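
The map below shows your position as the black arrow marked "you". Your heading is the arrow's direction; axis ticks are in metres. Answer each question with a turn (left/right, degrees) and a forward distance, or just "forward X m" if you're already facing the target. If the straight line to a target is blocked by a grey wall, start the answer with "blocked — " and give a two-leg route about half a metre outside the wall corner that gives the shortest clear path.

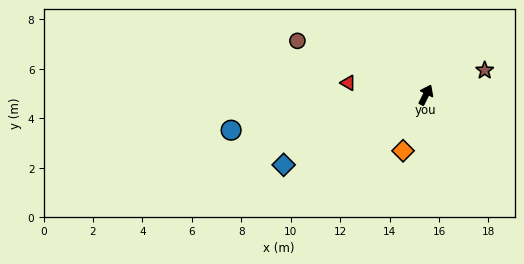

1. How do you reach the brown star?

turn right 41°, forward 2.6 m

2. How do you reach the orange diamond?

turn right 176°, forward 2.4 m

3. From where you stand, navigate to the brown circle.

turn left 94°, forward 5.6 m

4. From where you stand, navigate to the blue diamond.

turn left 143°, forward 6.4 m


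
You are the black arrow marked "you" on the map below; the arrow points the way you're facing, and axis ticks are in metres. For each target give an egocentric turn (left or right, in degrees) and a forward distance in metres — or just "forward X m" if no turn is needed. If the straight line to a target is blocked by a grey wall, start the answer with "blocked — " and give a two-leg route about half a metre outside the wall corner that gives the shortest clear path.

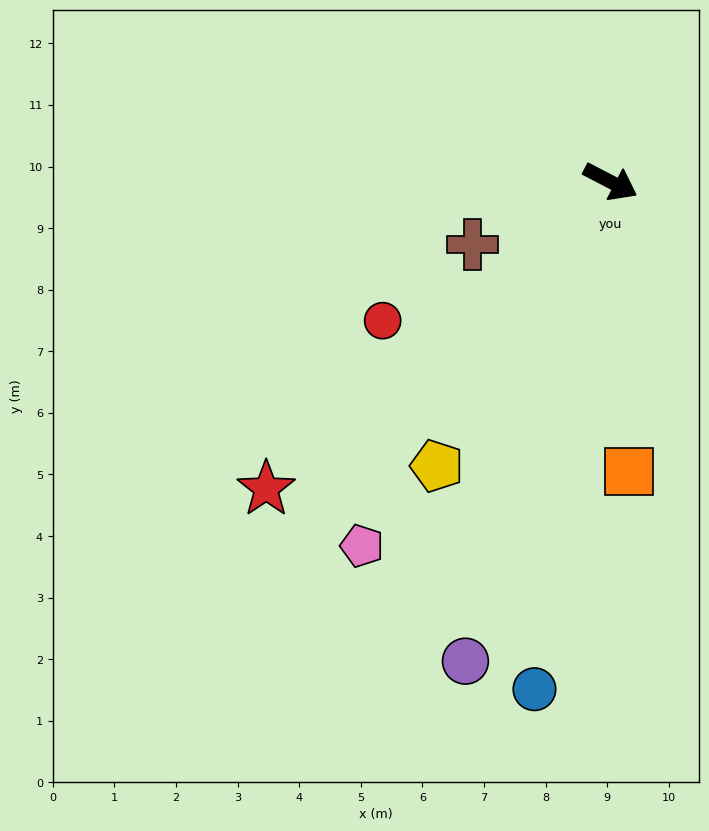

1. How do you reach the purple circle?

turn right 79°, forward 8.1 m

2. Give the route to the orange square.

turn right 59°, forward 4.7 m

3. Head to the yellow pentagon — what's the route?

turn right 94°, forward 5.4 m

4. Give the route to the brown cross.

turn right 128°, forward 2.5 m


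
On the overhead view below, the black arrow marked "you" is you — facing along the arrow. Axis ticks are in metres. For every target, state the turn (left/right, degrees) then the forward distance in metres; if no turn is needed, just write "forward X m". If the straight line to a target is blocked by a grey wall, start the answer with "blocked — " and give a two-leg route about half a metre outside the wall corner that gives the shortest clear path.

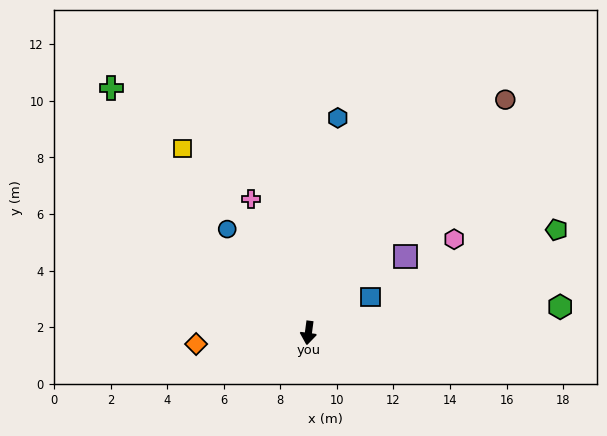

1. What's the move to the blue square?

turn left 128°, forward 2.5 m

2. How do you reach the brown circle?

turn left 147°, forward 10.8 m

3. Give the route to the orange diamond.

turn right 77°, forward 4.0 m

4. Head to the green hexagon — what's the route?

turn left 104°, forward 8.9 m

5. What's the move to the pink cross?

turn right 149°, forward 5.2 m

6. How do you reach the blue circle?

turn right 134°, forward 4.7 m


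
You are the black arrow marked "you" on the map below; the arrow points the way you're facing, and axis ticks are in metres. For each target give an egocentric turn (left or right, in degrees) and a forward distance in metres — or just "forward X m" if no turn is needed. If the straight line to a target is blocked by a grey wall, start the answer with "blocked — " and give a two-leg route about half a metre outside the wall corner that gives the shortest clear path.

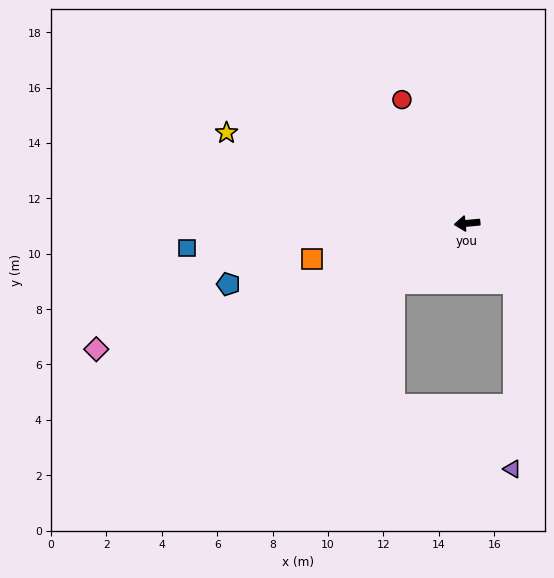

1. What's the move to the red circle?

turn right 68°, forward 5.0 m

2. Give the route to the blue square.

forward 10.2 m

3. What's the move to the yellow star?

turn right 26°, forward 9.3 m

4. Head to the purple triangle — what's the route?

blocked — turn left 123°, forward 2.7 m, then turn right 39°, forward 6.7 m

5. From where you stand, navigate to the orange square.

turn left 7°, forward 5.8 m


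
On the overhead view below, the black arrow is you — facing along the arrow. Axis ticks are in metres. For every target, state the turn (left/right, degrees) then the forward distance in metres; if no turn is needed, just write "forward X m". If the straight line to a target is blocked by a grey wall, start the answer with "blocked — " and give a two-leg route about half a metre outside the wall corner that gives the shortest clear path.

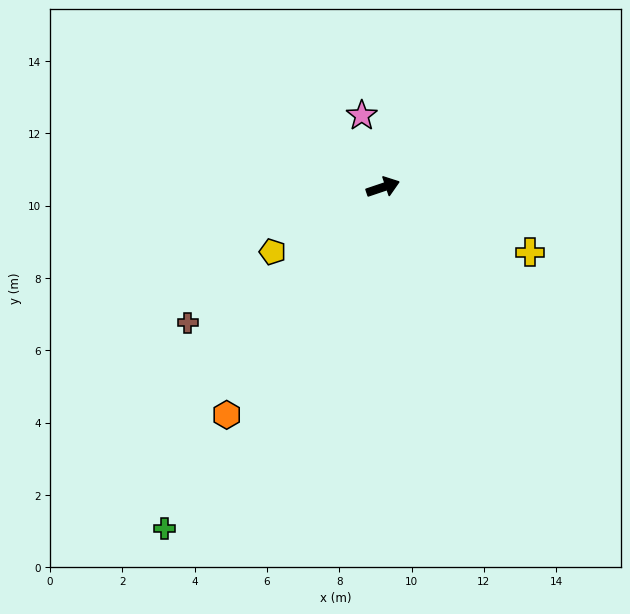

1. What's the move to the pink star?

turn left 88°, forward 2.1 m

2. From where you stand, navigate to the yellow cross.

turn right 43°, forward 4.4 m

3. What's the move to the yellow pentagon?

turn right 168°, forward 3.5 m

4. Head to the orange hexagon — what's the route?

turn right 143°, forward 7.6 m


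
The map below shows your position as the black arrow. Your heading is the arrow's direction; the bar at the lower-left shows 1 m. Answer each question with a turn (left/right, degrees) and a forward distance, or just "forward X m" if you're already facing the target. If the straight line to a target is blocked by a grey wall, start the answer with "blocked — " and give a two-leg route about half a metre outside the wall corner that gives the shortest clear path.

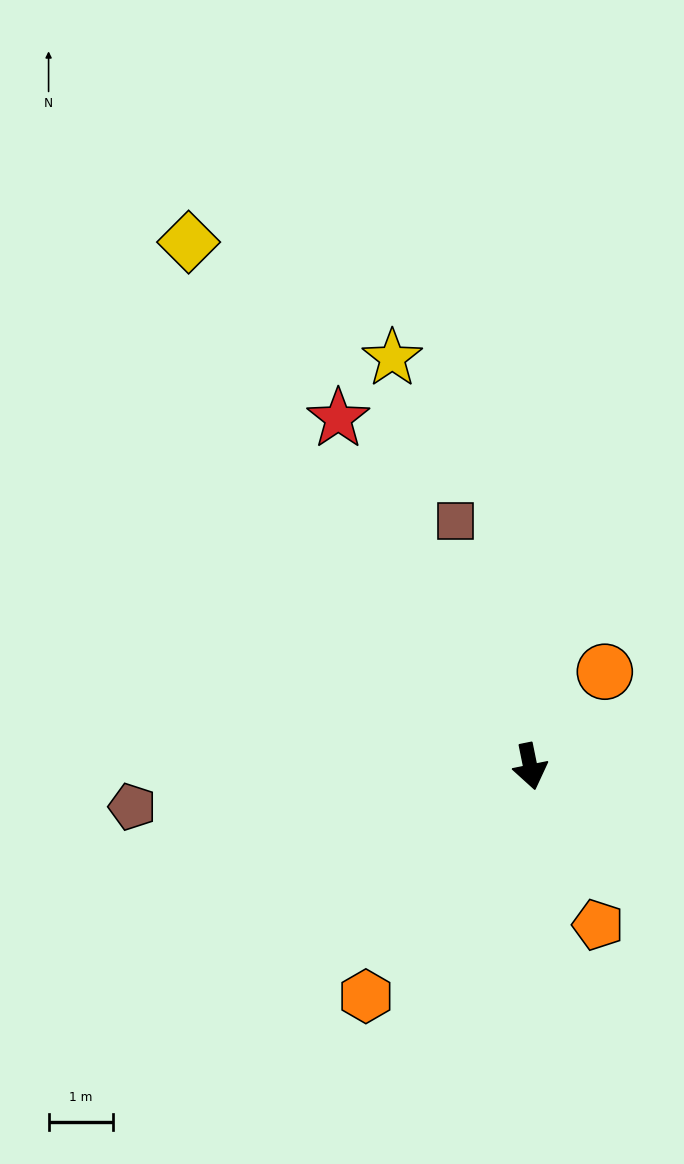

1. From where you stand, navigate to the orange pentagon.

turn left 12°, forward 2.7 m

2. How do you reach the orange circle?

turn left 130°, forward 1.9 m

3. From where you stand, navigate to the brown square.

turn right 175°, forward 4.0 m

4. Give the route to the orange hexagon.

turn right 47°, forward 4.4 m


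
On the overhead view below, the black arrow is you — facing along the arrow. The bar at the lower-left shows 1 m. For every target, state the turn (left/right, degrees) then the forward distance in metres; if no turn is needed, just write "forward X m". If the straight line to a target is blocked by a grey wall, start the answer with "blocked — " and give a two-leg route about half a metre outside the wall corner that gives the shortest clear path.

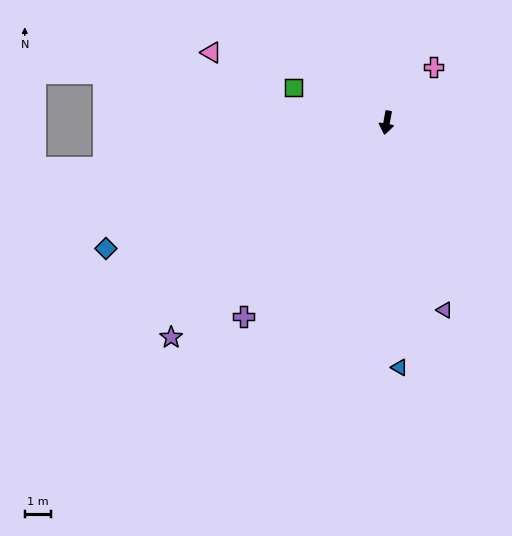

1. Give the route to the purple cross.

turn right 26°, forward 9.1 m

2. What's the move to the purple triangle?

turn left 27°, forward 7.4 m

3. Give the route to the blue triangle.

turn left 13°, forward 9.3 m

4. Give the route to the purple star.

turn right 35°, forward 11.6 m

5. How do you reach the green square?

turn right 101°, forward 3.8 m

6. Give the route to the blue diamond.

turn right 56°, forward 11.7 m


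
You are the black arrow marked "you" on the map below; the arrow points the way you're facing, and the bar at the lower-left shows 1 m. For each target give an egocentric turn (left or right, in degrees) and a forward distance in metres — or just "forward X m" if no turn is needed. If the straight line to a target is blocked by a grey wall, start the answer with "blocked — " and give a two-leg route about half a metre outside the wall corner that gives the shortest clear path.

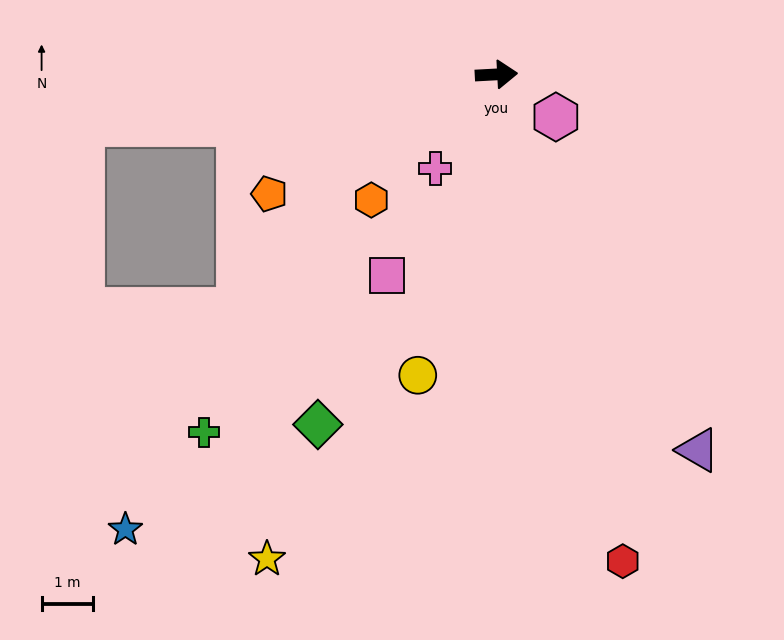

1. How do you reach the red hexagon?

turn right 78°, forward 9.9 m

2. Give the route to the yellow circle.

turn right 108°, forward 6.1 m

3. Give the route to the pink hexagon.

turn right 39°, forward 1.4 m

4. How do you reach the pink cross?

turn right 126°, forward 2.2 m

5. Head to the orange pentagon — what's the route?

turn right 155°, forward 5.0 m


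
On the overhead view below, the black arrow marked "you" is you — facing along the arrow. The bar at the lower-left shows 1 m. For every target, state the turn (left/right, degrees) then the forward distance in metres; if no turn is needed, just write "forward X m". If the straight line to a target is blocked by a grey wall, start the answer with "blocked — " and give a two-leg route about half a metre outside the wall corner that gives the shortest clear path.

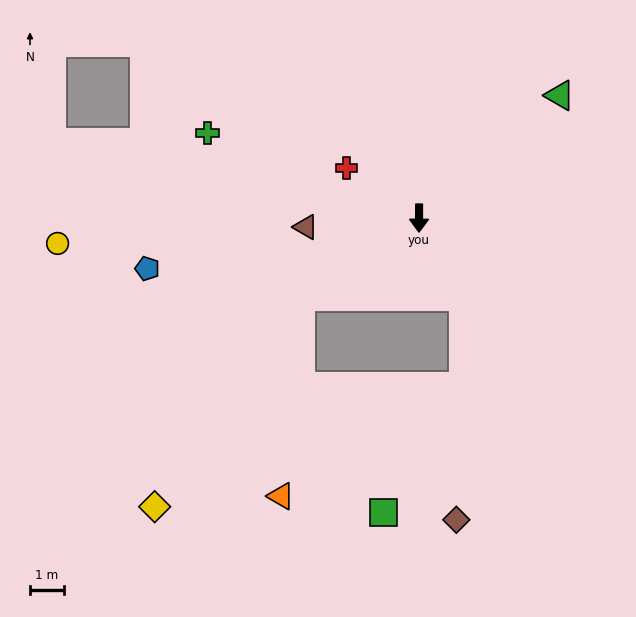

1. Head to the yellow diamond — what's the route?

blocked — turn right 56°, forward 4.2 m, then turn left 21°, forward 7.5 m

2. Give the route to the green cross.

turn right 112°, forward 6.7 m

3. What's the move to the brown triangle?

turn right 85°, forward 3.3 m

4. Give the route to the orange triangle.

blocked — turn right 56°, forward 4.2 m, then turn left 51°, forward 5.9 m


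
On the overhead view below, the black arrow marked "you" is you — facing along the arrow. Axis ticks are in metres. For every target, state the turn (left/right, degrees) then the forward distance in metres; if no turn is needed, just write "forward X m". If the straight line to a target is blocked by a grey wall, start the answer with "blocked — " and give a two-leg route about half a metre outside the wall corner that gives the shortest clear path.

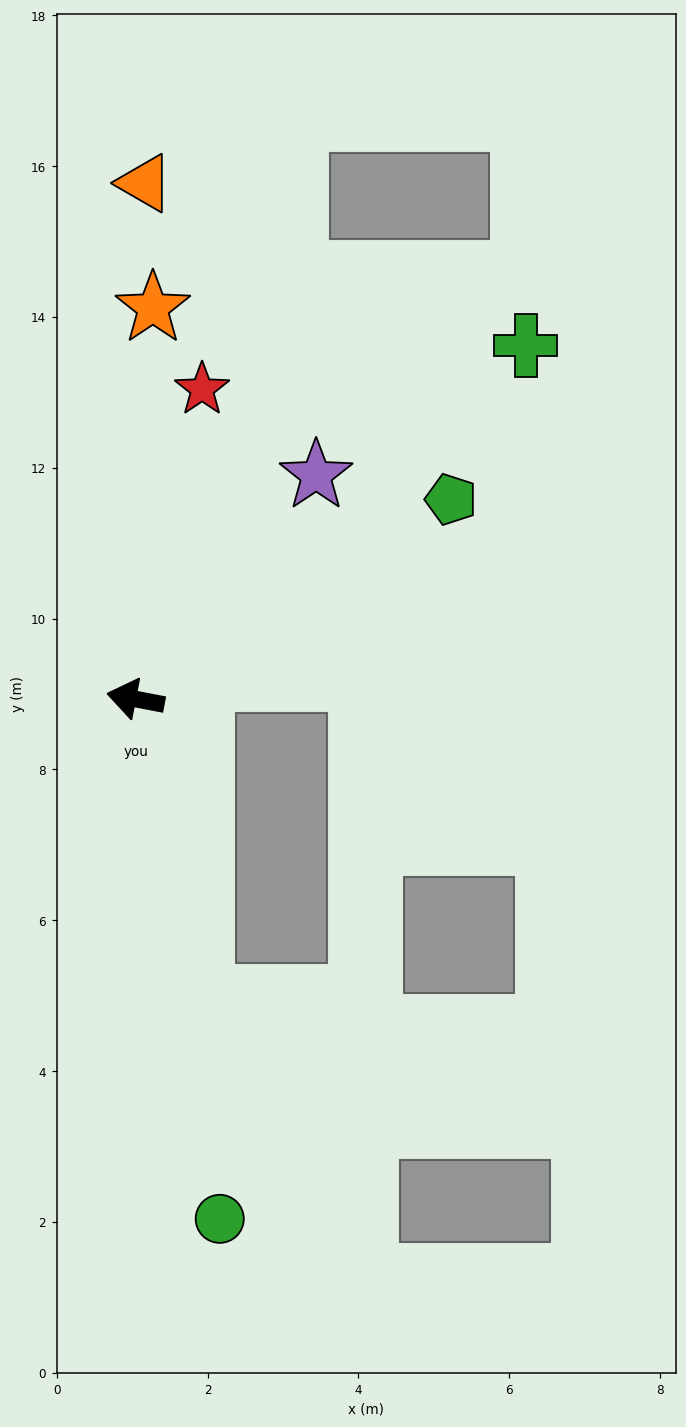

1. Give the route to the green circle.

turn left 110°, forward 7.0 m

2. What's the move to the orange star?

turn right 82°, forward 5.2 m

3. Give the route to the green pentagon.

turn right 137°, forward 5.0 m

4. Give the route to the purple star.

turn right 118°, forward 3.8 m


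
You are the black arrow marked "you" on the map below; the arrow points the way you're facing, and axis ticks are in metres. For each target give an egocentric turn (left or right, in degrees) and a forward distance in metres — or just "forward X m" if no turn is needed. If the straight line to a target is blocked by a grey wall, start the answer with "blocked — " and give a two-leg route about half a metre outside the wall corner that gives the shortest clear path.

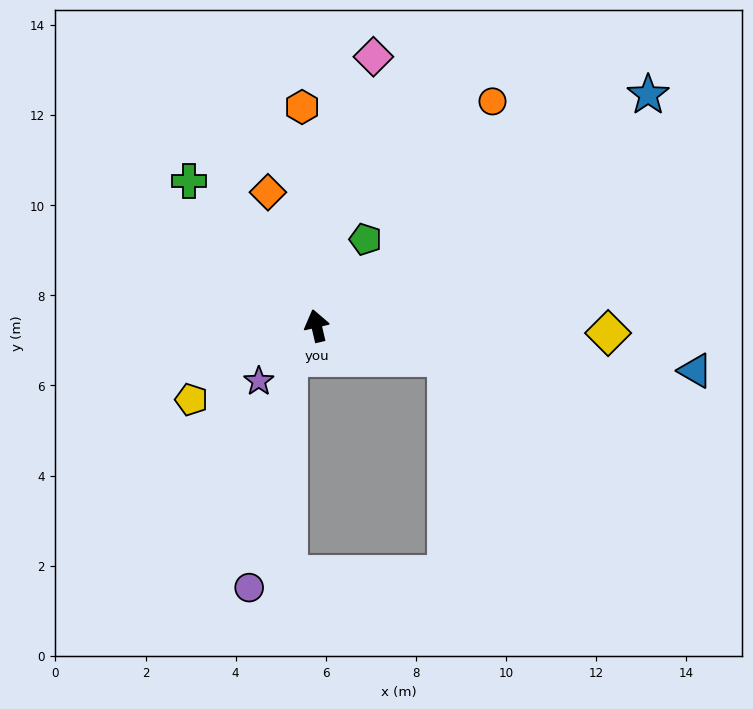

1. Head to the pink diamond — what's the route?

turn right 25°, forward 6.1 m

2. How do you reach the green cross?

turn left 28°, forward 4.3 m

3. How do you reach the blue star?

turn right 68°, forward 9.0 m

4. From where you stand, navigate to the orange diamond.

turn left 7°, forward 3.2 m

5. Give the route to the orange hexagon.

turn right 9°, forward 4.9 m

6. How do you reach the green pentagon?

turn right 43°, forward 2.2 m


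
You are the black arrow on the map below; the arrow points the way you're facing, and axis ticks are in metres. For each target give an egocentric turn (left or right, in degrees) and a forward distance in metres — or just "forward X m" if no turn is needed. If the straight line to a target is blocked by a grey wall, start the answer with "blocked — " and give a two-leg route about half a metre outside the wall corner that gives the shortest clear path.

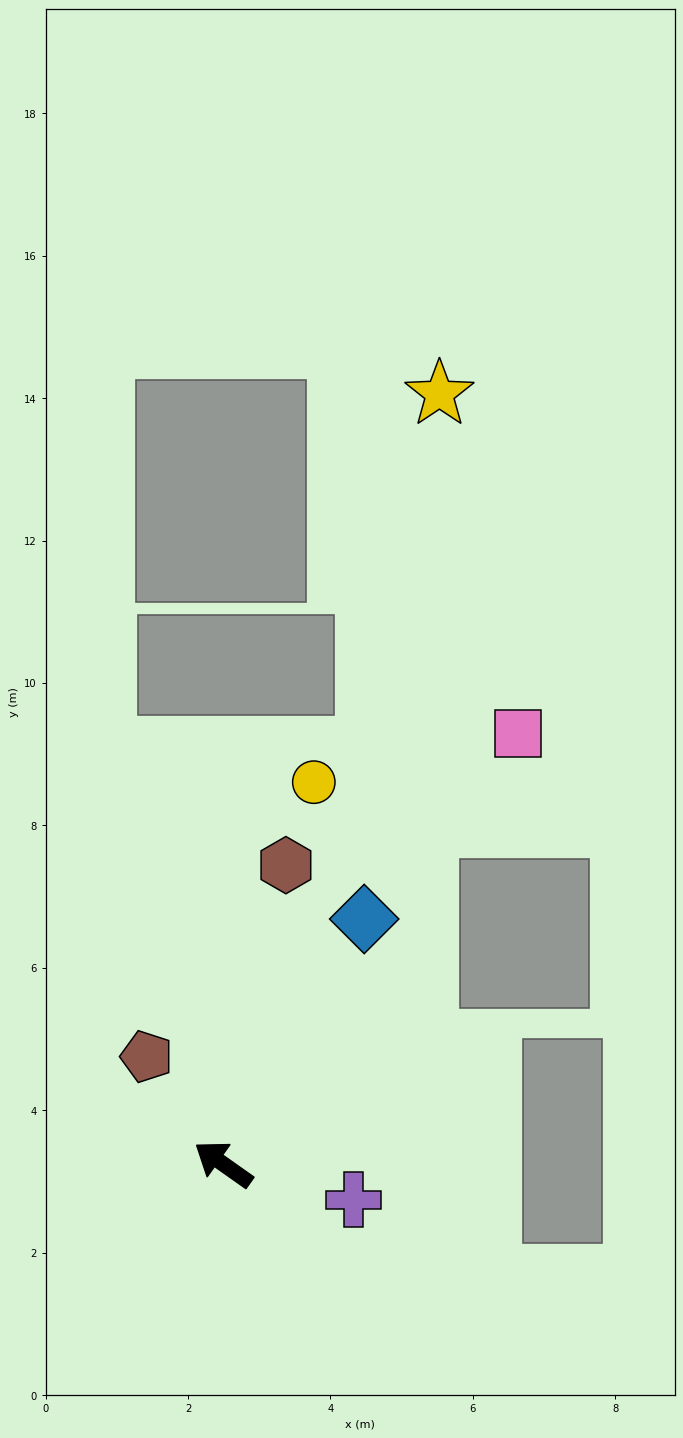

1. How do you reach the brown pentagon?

turn right 19°, forward 1.9 m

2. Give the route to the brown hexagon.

turn right 67°, forward 4.3 m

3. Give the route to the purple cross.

turn right 160°, forward 1.9 m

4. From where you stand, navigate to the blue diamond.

turn right 85°, forward 4.0 m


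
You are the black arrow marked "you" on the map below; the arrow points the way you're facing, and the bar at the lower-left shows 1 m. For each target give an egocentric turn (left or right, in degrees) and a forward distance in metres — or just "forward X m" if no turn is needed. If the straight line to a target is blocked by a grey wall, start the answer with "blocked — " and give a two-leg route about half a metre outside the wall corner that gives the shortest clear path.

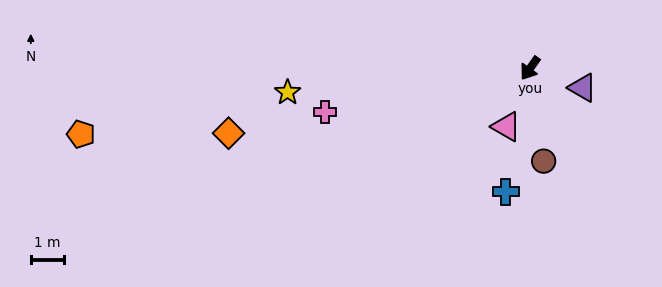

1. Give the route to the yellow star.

turn right 49°, forward 7.4 m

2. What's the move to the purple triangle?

turn left 105°, forward 1.7 m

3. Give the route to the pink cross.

turn right 43°, forward 6.3 m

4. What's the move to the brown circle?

turn left 44°, forward 2.8 m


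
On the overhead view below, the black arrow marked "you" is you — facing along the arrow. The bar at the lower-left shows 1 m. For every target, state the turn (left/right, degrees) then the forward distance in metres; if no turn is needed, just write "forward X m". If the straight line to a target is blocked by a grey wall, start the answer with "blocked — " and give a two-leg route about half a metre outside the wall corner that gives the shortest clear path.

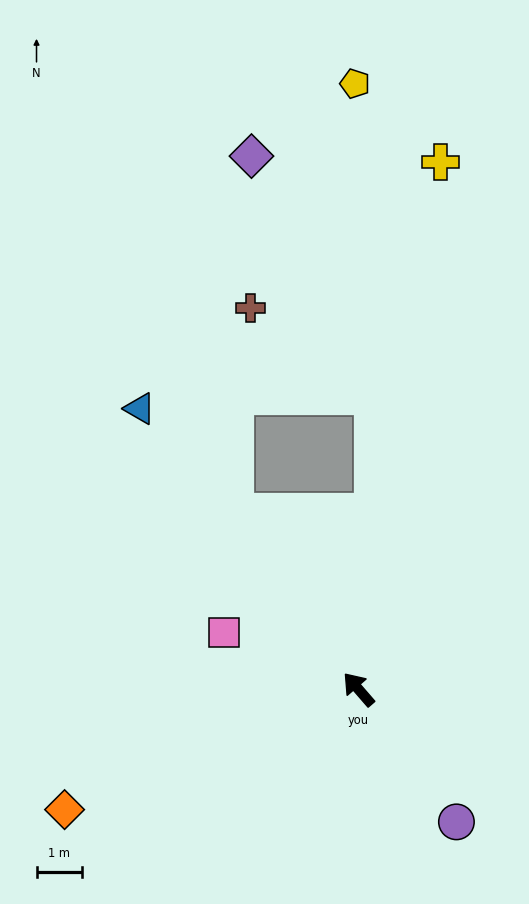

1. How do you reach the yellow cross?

turn right 50°, forward 11.7 m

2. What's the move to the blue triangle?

turn right 3°, forward 7.8 m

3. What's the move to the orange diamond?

turn left 71°, forward 7.0 m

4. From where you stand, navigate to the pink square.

turn left 26°, forward 3.2 m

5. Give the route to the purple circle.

turn left 176°, forward 3.6 m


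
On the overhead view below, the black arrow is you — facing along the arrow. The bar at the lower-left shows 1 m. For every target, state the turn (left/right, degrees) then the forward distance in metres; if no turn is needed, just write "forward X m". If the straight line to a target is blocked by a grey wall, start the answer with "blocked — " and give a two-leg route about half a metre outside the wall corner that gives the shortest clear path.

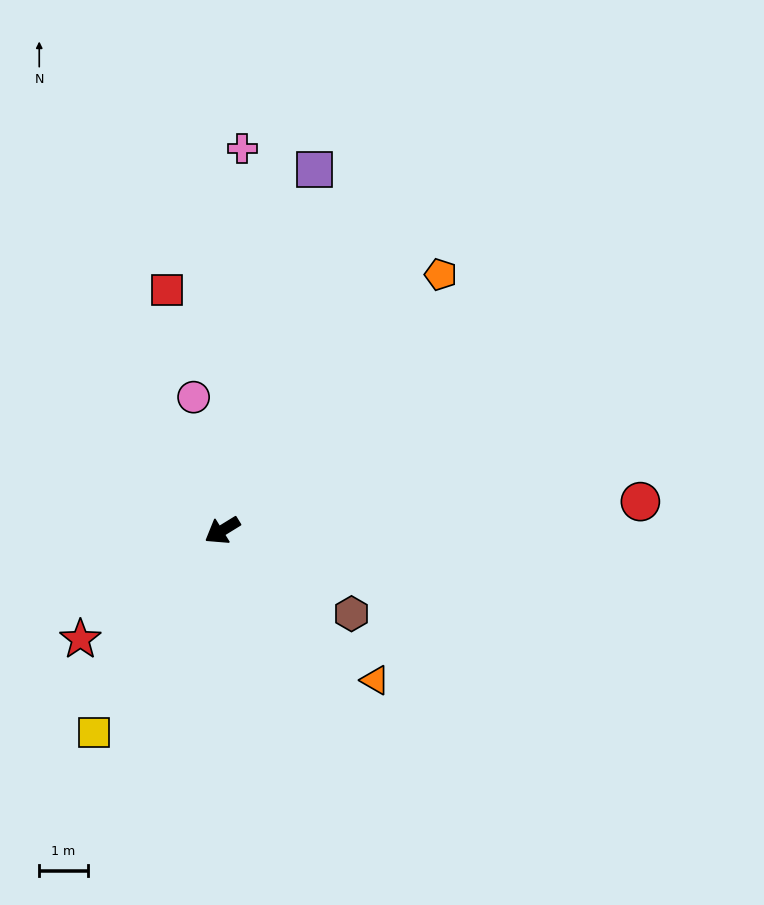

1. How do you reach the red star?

turn left 6°, forward 3.7 m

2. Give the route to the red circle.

turn left 152°, forward 8.6 m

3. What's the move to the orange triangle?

turn left 104°, forward 4.4 m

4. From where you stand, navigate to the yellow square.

turn left 26°, forward 4.9 m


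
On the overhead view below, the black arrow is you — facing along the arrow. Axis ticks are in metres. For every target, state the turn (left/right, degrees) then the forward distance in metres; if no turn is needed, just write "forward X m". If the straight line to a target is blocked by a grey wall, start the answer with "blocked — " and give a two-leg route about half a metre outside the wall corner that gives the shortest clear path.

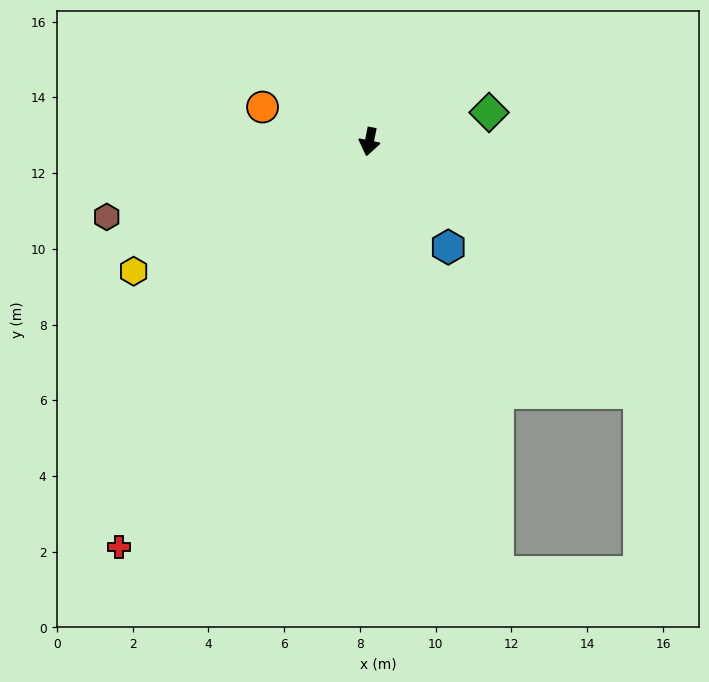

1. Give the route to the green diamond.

turn left 115°, forward 3.3 m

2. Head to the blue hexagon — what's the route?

turn left 48°, forward 3.5 m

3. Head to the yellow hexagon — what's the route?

turn right 50°, forward 7.1 m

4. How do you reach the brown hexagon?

turn right 63°, forward 7.2 m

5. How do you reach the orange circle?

turn right 97°, forward 3.0 m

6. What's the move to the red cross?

turn right 20°, forward 12.6 m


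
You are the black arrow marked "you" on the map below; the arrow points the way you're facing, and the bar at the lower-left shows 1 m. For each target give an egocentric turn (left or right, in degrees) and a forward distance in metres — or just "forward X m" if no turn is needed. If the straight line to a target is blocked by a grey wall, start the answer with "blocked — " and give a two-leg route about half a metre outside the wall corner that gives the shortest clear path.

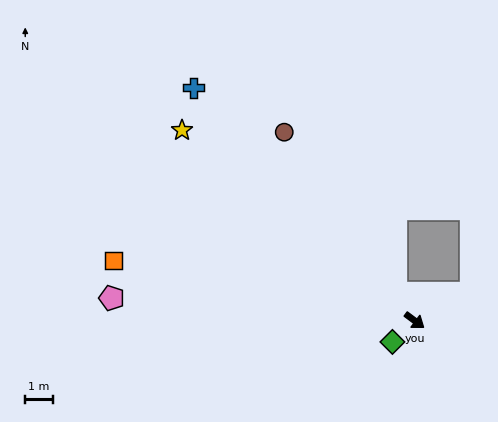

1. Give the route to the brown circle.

turn left 161°, forward 8.4 m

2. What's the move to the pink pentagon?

turn right 148°, forward 11.1 m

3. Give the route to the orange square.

turn right 155°, forward 11.3 m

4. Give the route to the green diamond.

turn right 100°, forward 1.1 m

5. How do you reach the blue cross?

turn left 170°, forward 11.8 m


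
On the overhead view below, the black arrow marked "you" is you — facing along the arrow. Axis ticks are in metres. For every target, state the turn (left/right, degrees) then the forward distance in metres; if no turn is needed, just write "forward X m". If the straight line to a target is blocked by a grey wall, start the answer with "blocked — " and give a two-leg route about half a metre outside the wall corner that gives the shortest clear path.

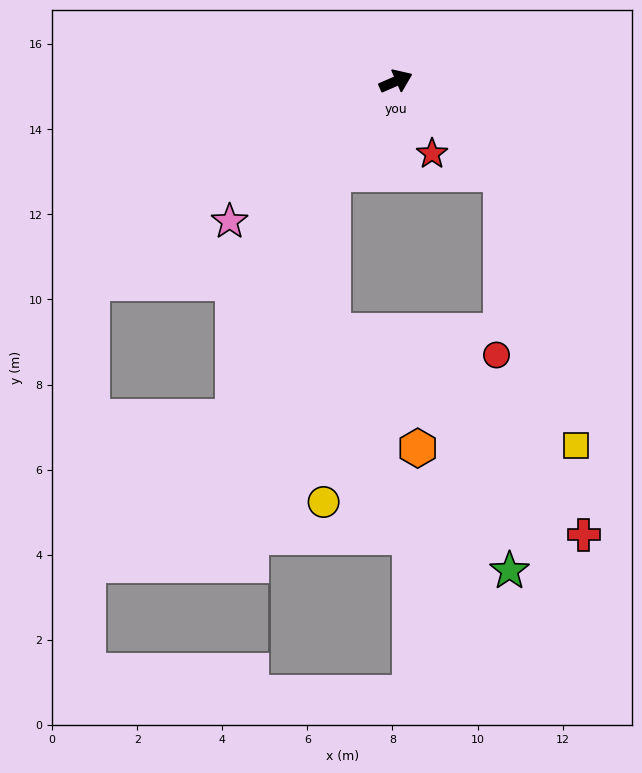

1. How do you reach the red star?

turn right 87°, forward 1.9 m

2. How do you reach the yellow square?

blocked — turn right 65°, forward 3.3 m, then turn right 33°, forward 6.6 m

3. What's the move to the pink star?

turn right 163°, forward 5.1 m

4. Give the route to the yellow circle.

blocked — turn right 148°, forward 2.6 m, then turn left 33°, forward 7.7 m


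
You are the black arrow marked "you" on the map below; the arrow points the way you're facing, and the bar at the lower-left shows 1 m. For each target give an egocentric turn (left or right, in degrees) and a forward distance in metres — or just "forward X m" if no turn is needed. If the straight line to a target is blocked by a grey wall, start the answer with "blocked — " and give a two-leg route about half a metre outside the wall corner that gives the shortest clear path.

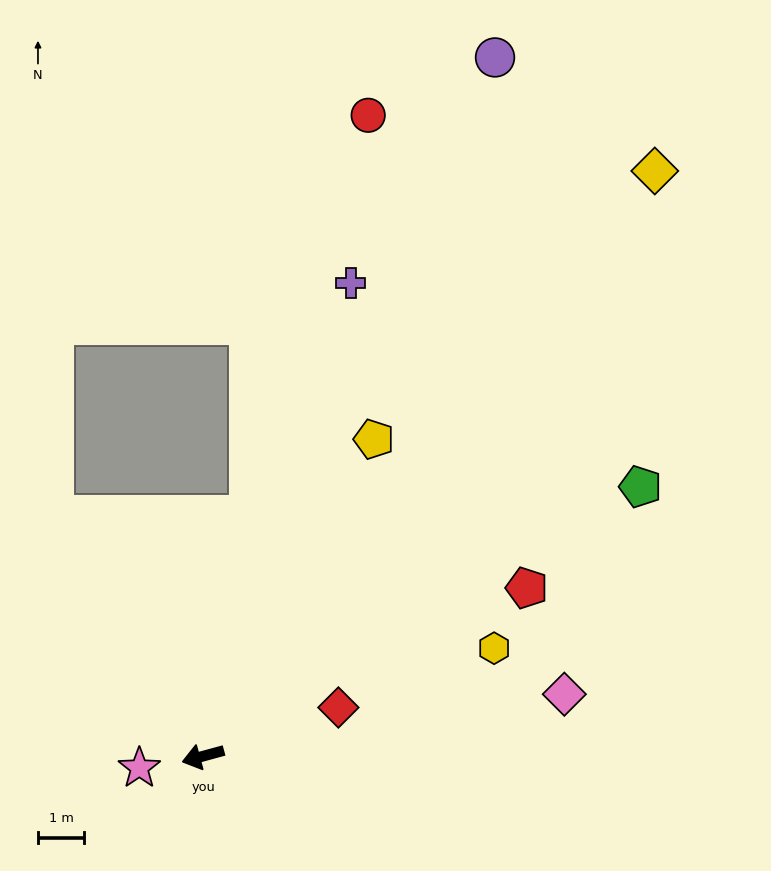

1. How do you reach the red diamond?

turn right 175°, forward 3.1 m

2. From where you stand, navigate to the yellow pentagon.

turn right 134°, forward 7.8 m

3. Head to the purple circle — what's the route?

turn right 128°, forward 16.4 m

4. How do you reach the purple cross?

turn right 123°, forward 10.8 m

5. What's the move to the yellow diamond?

turn right 143°, forward 16.0 m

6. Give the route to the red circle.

turn right 120°, forward 14.4 m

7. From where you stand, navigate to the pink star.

turn right 5°, forward 1.4 m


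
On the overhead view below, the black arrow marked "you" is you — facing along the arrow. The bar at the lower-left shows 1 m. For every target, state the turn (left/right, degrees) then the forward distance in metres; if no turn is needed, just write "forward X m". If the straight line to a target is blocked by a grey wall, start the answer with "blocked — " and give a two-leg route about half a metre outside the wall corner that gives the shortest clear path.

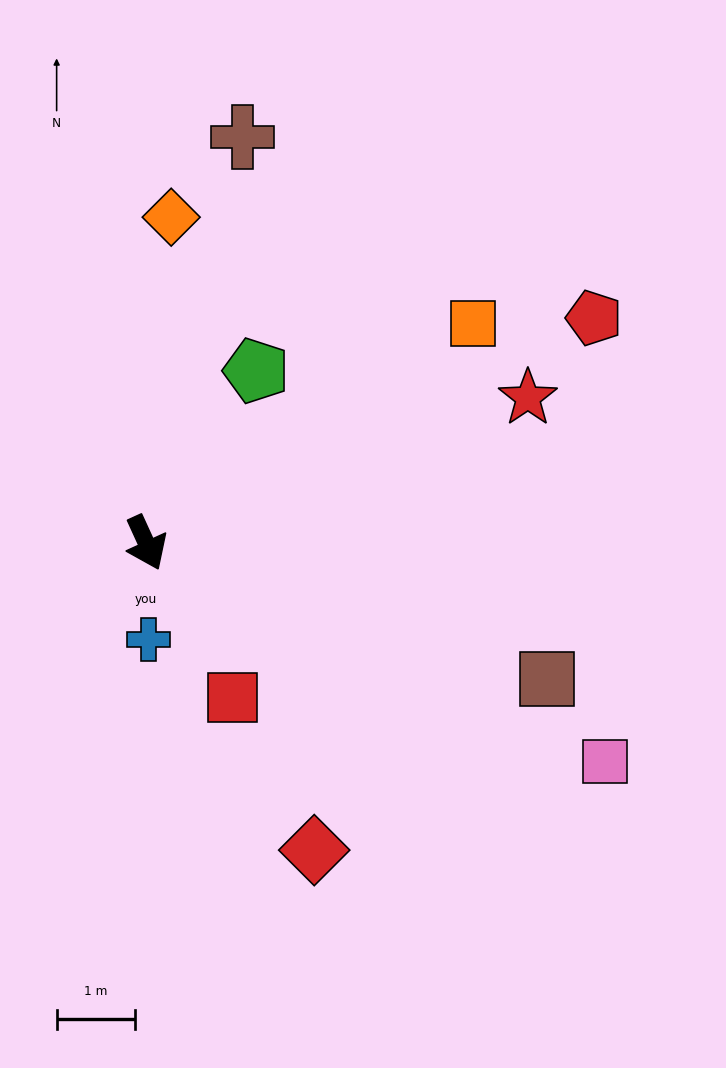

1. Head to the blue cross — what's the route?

turn right 23°, forward 1.2 m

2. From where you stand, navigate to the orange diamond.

turn left 151°, forward 4.2 m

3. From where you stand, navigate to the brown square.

turn left 47°, forward 5.4 m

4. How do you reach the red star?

turn left 86°, forward 5.2 m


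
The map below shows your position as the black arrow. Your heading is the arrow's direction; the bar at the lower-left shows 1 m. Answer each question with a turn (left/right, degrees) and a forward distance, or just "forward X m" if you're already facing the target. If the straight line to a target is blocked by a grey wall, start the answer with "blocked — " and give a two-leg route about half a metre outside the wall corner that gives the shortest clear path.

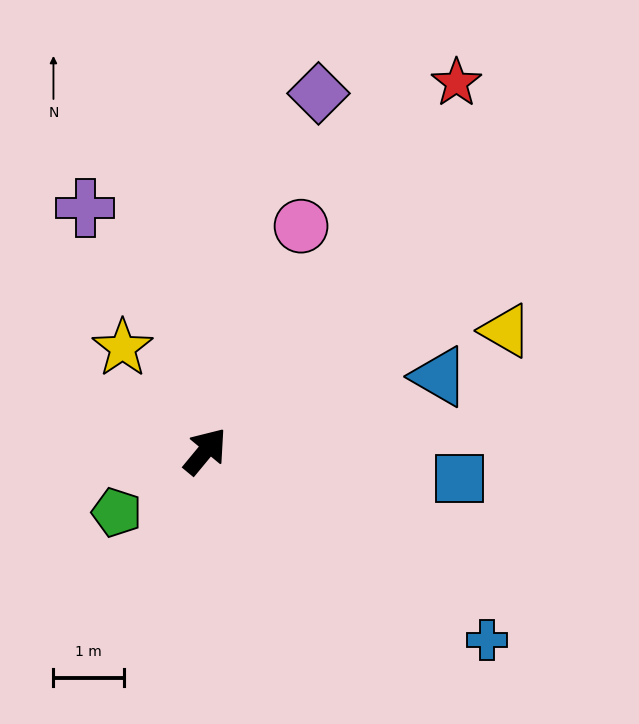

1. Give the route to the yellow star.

turn left 78°, forward 1.9 m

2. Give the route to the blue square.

turn right 57°, forward 3.6 m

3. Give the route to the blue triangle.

turn right 33°, forward 3.5 m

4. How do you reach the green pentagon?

turn left 164°, forward 1.5 m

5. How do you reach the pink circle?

turn left 17°, forward 3.5 m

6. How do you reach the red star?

turn left 5°, forward 6.3 m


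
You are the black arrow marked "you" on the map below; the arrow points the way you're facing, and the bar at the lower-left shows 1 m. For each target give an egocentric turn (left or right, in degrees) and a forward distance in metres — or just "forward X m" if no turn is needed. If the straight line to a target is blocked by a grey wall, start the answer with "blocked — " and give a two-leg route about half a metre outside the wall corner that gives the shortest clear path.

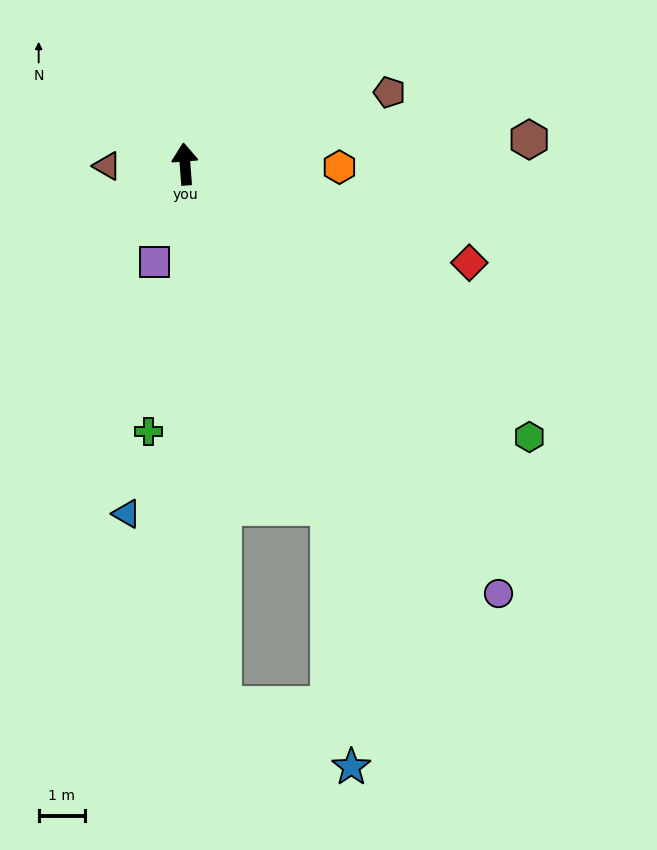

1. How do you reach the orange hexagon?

turn right 96°, forward 3.4 m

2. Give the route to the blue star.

blocked — turn right 162°, forward 8.1 m, then turn right 18°, forward 5.7 m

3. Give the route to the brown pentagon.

turn right 75°, forward 4.7 m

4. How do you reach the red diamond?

turn right 114°, forward 6.6 m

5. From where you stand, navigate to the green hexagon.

turn right 133°, forward 9.6 m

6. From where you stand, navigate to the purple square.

turn left 158°, forward 2.2 m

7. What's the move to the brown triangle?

turn left 87°, forward 1.7 m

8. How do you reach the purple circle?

turn right 148°, forward 11.6 m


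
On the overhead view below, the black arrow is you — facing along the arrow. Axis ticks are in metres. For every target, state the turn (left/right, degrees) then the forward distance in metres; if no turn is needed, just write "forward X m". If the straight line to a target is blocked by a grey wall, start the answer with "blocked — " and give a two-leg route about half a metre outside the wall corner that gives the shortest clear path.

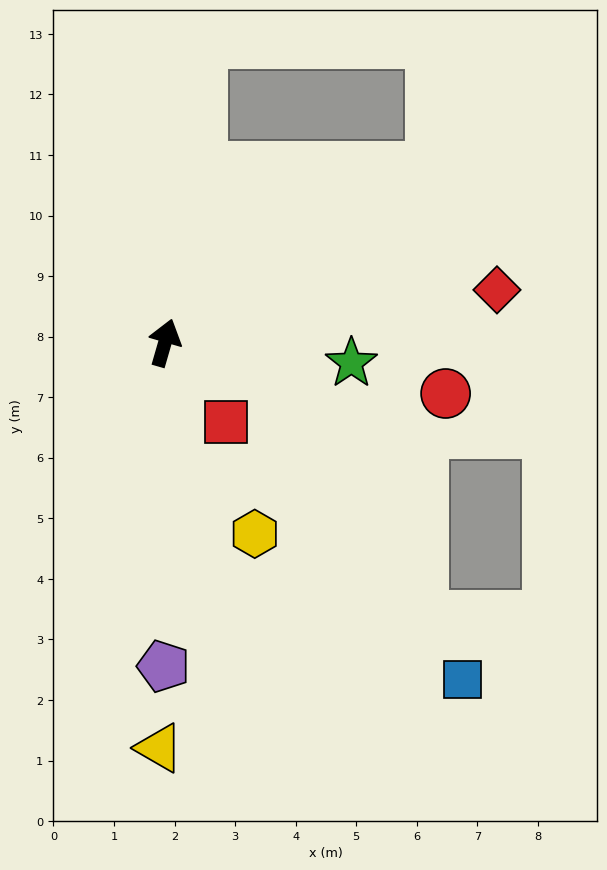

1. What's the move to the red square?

turn right 126°, forward 1.7 m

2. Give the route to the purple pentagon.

turn right 164°, forward 5.3 m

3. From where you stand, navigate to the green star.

turn right 80°, forward 3.1 m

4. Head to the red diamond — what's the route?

turn right 65°, forward 5.6 m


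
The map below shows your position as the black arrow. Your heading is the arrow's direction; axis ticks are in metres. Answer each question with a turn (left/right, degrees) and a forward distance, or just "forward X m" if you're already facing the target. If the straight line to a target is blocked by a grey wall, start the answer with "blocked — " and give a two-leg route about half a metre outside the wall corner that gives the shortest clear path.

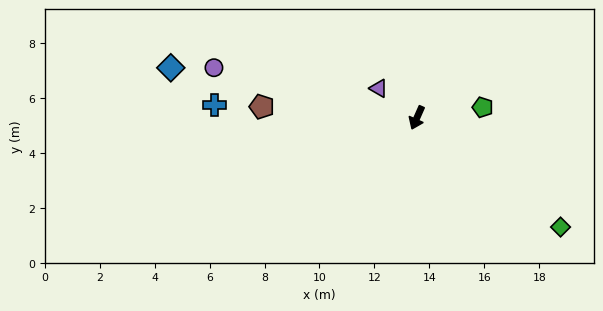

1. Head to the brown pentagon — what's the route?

turn right 70°, forward 5.7 m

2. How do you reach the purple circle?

turn right 80°, forward 7.6 m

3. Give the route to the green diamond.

turn left 77°, forward 6.6 m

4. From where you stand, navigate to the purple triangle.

turn right 104°, forward 1.8 m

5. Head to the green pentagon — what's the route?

turn left 123°, forward 2.4 m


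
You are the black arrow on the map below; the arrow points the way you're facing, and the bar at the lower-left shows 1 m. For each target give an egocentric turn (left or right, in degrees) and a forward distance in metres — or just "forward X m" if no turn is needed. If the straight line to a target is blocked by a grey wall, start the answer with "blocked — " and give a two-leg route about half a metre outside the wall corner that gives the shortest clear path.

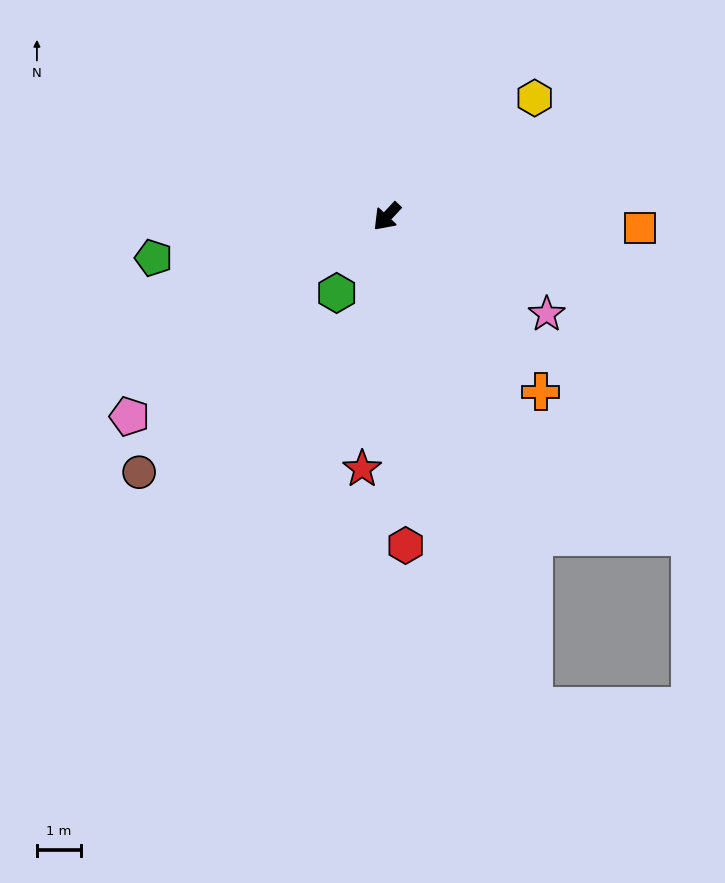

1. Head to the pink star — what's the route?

turn left 102°, forward 4.3 m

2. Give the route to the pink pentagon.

turn right 9°, forward 7.4 m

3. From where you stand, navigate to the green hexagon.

turn left 10°, forward 2.1 m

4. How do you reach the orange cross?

turn left 84°, forward 5.3 m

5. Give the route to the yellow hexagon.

turn left 172°, forward 4.3 m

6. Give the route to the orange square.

turn left 131°, forward 5.8 m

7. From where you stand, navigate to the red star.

turn left 38°, forward 5.8 m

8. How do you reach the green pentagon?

turn right 37°, forward 5.4 m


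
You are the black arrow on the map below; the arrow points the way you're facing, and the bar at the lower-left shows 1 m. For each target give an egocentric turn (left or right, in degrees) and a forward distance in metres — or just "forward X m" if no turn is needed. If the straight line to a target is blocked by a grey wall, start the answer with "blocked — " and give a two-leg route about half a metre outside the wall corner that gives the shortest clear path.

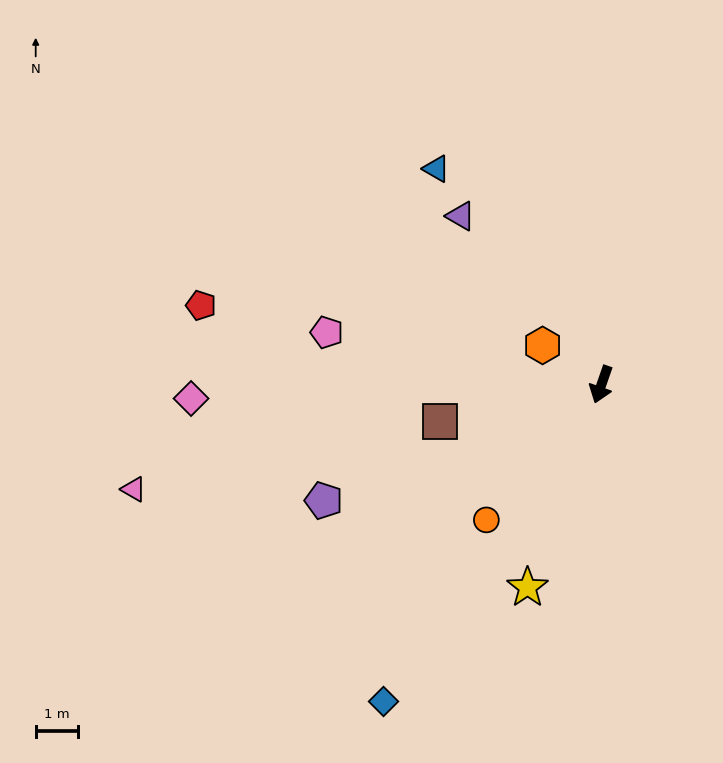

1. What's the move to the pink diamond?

turn right 69°, forward 9.8 m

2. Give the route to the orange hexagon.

turn right 104°, forward 1.7 m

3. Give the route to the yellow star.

forward 5.2 m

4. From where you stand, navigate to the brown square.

turn right 58°, forward 4.0 m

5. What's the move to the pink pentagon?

turn right 82°, forward 6.7 m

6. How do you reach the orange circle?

turn right 21°, forward 4.2 m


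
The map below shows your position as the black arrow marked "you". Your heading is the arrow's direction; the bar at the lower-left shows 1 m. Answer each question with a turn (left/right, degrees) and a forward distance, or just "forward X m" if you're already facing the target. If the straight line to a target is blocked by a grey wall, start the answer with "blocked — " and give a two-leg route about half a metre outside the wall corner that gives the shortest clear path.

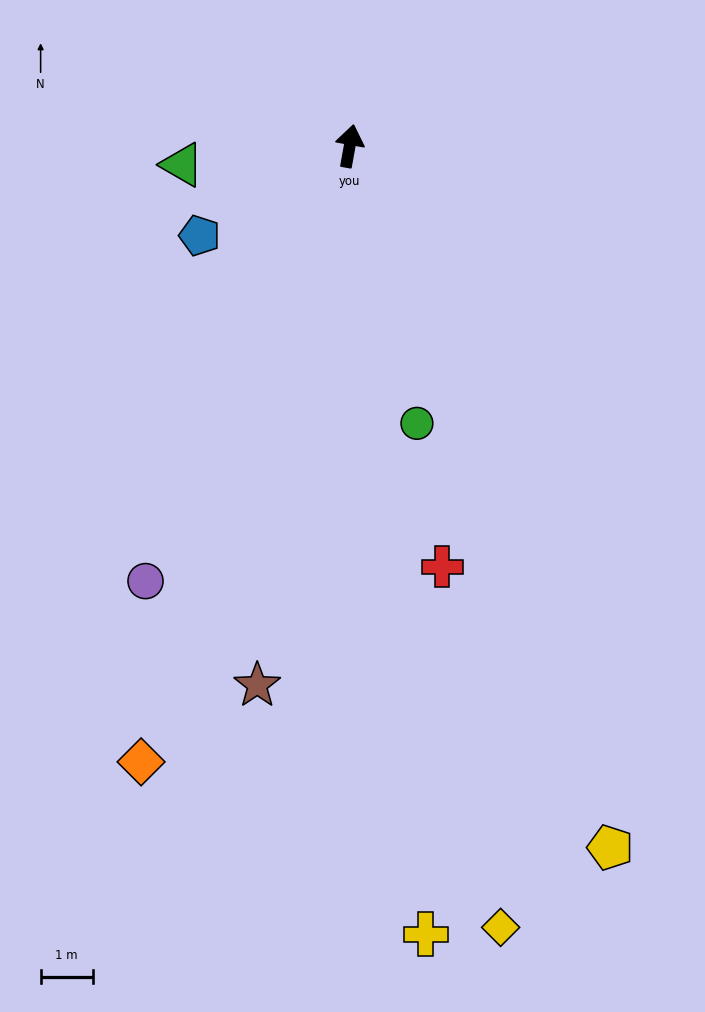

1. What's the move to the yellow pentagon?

turn right 149°, forward 14.4 m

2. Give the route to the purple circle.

turn left 165°, forward 9.2 m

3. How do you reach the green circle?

turn right 156°, forward 5.5 m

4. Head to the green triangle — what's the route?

turn left 107°, forward 3.2 m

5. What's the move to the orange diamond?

turn left 172°, forward 12.5 m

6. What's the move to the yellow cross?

turn right 164°, forward 15.2 m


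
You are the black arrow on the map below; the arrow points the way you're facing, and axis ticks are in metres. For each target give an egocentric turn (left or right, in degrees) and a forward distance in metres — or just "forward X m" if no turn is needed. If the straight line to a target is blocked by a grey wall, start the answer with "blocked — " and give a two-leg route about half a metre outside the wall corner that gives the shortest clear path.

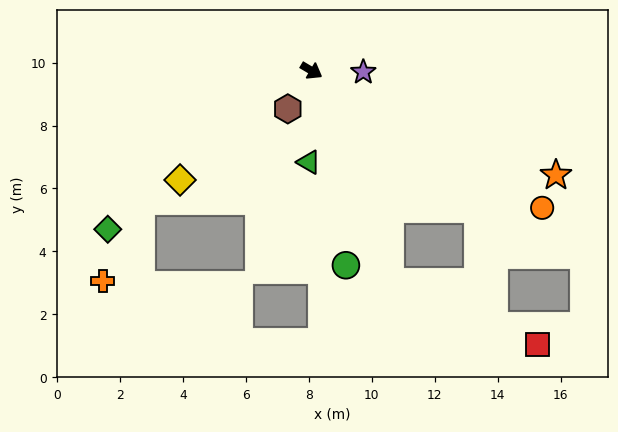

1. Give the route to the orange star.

turn left 7°, forward 8.5 m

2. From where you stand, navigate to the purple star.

turn left 29°, forward 1.6 m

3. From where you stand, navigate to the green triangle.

turn right 61°, forward 2.9 m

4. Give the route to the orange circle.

forward 8.5 m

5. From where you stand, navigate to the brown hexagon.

turn right 91°, forward 1.4 m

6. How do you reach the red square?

blocked — turn right 39°, forward 7.2 m, then turn left 46°, forward 5.1 m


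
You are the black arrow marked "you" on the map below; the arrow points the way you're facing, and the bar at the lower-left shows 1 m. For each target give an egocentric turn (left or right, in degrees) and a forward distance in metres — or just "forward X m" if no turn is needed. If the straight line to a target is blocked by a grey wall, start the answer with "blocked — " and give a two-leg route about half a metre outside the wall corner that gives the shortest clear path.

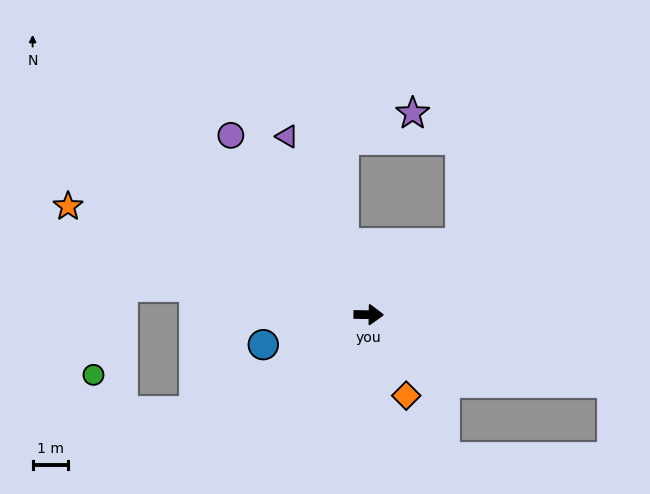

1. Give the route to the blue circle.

turn right 163°, forward 3.1 m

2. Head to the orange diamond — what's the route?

turn right 64°, forward 2.5 m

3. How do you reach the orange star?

turn left 161°, forward 8.9 m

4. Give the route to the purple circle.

turn left 128°, forward 6.3 m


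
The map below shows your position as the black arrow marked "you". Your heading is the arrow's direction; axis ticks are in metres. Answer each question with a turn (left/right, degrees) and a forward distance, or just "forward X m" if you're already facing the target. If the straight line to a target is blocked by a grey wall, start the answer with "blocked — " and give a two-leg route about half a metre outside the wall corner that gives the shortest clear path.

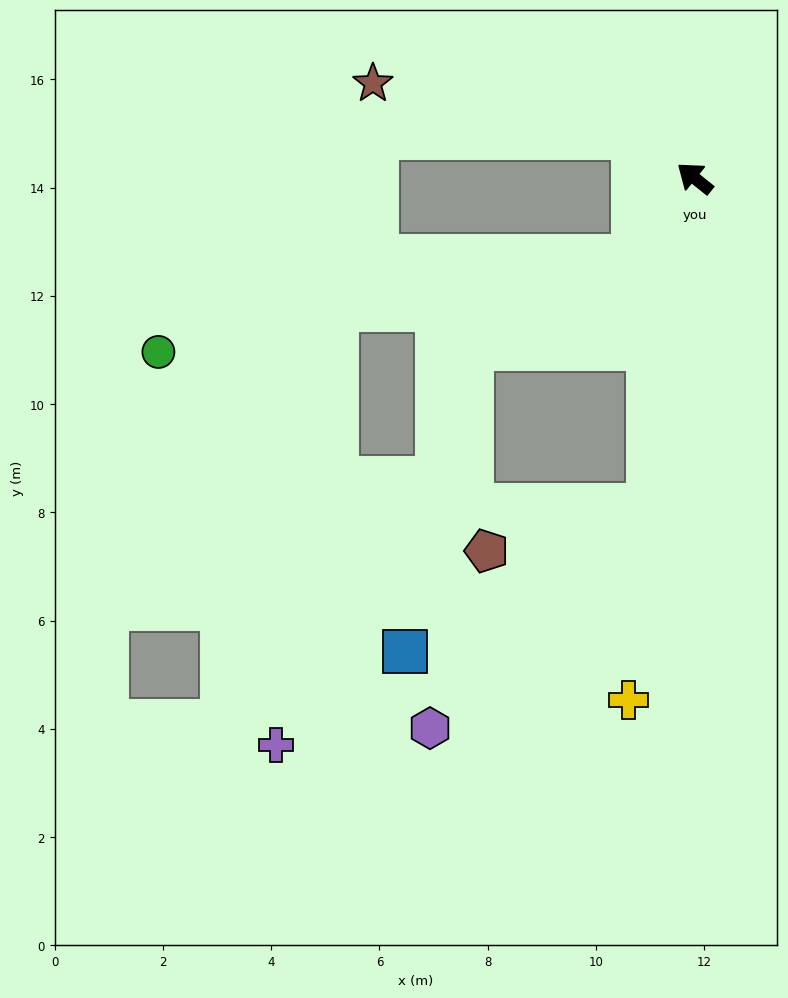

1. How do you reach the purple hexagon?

blocked — turn left 121°, forward 6.1 m, then turn right 37°, forward 5.8 m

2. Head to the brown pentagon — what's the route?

blocked — turn left 121°, forward 6.1 m, then turn right 67°, forward 3.1 m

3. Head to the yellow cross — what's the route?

turn left 122°, forward 9.7 m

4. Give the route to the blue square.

blocked — turn left 121°, forward 6.1 m, then turn right 52°, forward 5.3 m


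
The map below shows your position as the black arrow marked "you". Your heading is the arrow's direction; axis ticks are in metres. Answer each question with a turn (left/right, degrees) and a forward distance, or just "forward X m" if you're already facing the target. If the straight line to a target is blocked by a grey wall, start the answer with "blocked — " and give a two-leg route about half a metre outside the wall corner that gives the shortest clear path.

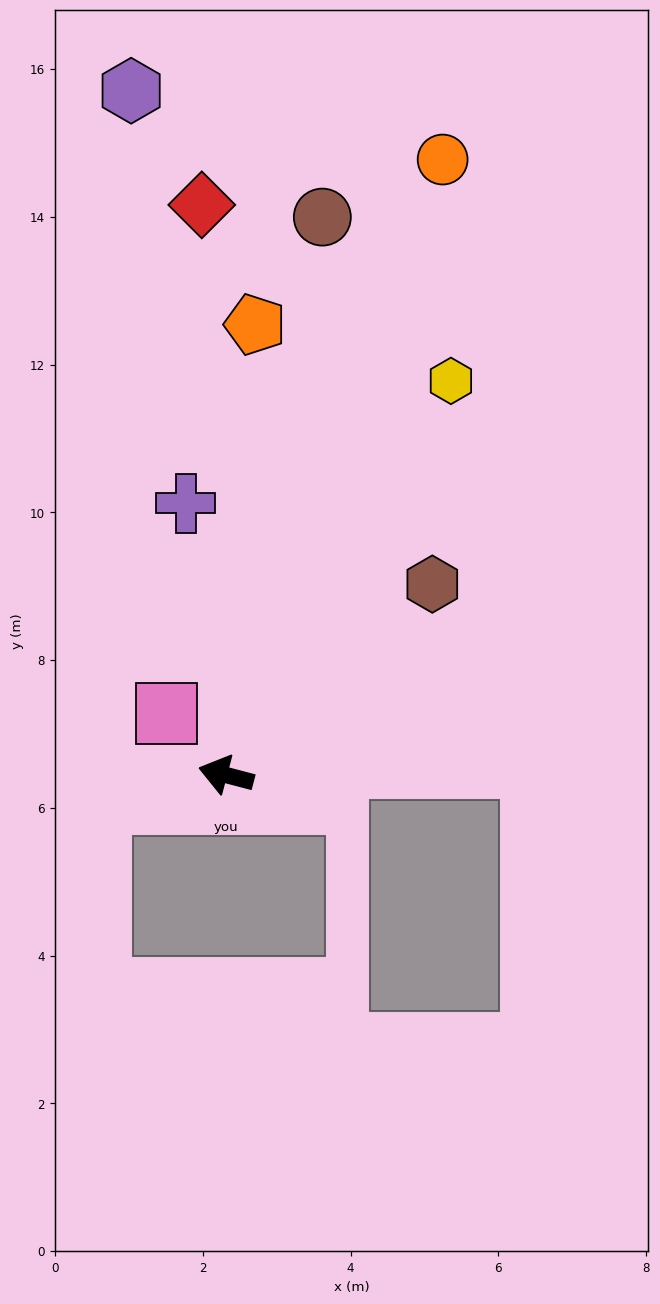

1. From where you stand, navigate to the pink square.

turn right 31°, forward 1.2 m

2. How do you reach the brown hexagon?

turn right 122°, forward 3.8 m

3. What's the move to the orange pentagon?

turn right 79°, forward 6.1 m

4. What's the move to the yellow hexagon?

turn right 105°, forward 6.1 m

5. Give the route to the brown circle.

turn right 85°, forward 7.7 m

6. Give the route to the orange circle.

turn right 95°, forward 8.8 m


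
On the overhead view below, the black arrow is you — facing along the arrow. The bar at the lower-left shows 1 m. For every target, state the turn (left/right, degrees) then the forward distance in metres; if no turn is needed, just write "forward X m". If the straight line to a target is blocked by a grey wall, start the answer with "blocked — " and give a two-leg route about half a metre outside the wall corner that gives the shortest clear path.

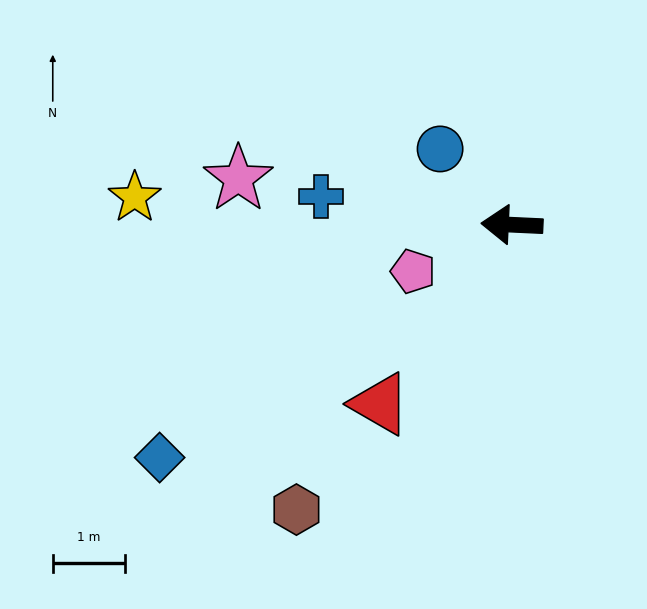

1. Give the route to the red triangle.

turn left 56°, forward 3.1 m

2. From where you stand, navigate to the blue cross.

turn right 6°, forward 2.7 m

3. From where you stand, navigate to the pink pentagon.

turn left 28°, forward 1.5 m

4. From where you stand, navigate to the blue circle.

turn right 44°, forward 1.5 m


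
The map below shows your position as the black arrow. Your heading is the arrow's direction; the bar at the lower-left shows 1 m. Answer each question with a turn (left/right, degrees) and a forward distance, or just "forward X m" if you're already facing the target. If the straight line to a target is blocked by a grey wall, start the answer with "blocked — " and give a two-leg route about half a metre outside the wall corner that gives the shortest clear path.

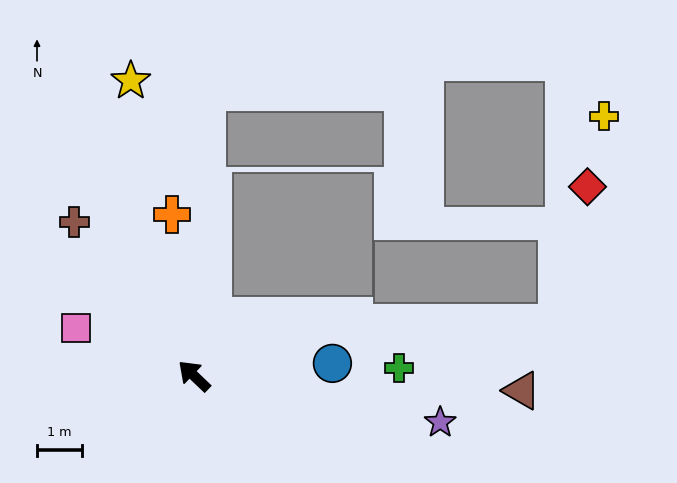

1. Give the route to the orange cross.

turn right 39°, forward 3.6 m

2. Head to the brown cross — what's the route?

turn right 9°, forward 4.4 m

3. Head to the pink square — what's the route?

turn left 21°, forward 2.9 m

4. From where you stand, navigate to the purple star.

turn right 147°, forward 5.6 m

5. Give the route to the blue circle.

turn right 131°, forward 3.1 m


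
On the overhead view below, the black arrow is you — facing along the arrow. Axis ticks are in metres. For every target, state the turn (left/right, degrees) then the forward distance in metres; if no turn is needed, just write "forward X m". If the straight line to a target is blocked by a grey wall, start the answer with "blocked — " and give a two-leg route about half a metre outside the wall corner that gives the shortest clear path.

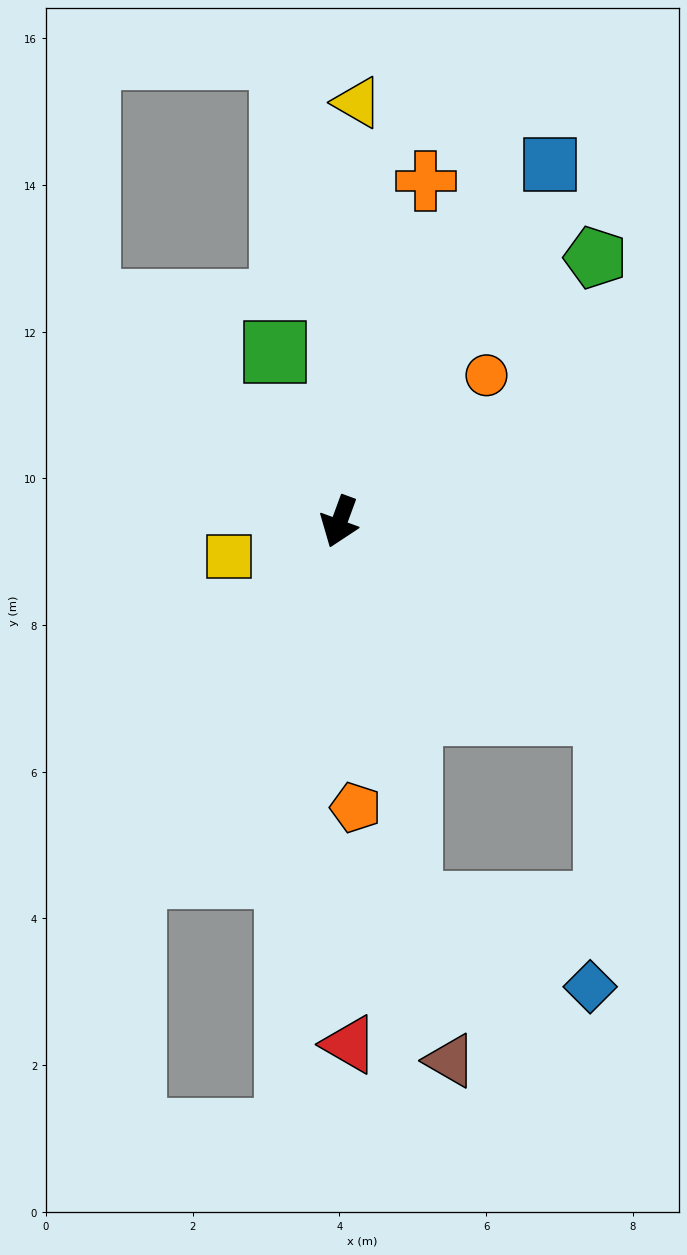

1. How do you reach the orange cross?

turn right 174°, forward 4.8 m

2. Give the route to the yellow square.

turn right 52°, forward 1.6 m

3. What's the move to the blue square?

turn left 170°, forward 5.7 m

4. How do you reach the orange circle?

turn left 155°, forward 2.8 m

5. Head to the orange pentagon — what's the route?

turn left 23°, forward 3.9 m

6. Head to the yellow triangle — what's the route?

turn right 162°, forward 5.7 m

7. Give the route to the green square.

turn right 139°, forward 2.5 m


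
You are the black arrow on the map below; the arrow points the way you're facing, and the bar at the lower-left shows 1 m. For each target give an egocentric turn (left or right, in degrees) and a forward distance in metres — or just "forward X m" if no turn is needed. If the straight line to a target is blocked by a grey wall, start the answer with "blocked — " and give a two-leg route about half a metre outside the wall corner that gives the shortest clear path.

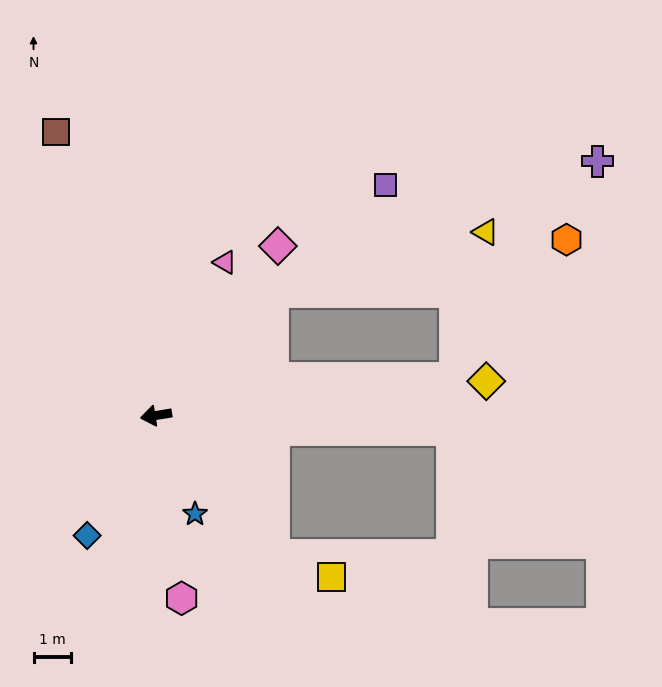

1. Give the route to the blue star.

turn left 102°, forward 2.8 m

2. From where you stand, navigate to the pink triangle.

turn right 123°, forward 4.5 m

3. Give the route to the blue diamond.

turn left 51°, forward 3.7 m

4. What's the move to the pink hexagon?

turn left 89°, forward 4.9 m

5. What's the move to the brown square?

turn right 80°, forward 8.1 m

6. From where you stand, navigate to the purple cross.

blocked — turn right 143°, forward 4.6 m, then turn right 24°, forward 9.4 m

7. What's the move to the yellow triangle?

blocked — turn right 143°, forward 4.6 m, then turn right 30°, forward 5.9 m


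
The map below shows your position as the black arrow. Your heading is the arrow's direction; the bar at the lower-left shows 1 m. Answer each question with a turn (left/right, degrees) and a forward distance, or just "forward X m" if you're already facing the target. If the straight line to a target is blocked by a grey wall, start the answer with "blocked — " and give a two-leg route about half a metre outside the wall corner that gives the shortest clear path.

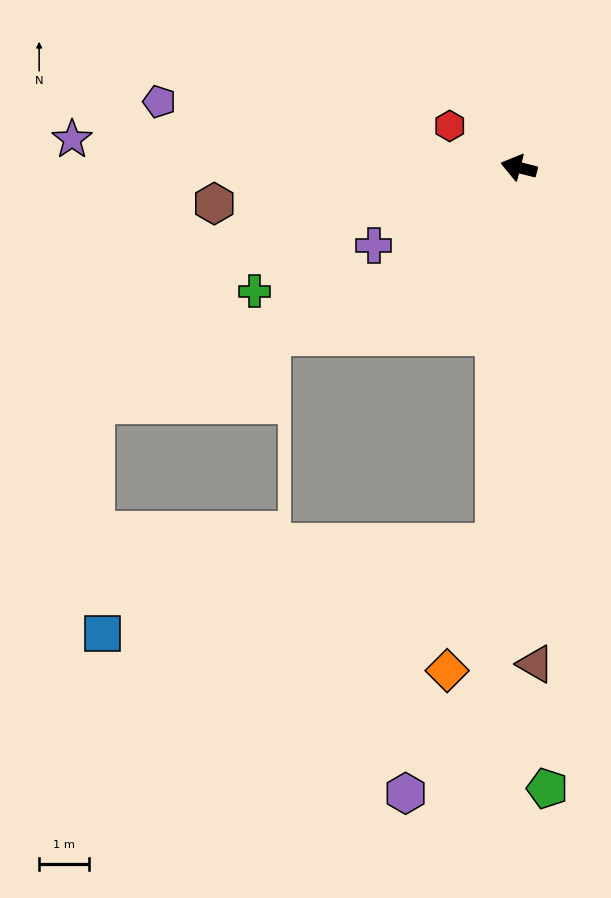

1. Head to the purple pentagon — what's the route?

turn left 4°, forward 7.3 m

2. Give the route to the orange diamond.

blocked — turn left 101°, forward 7.6 m, then turn right 18°, forward 2.7 m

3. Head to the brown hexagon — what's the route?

turn left 21°, forward 6.1 m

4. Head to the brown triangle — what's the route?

turn left 106°, forward 9.9 m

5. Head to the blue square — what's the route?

blocked — turn left 101°, forward 7.6 m, then turn right 74°, forward 8.1 m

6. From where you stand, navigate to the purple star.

turn left 11°, forward 9.0 m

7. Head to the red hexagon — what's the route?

turn right 17°, forward 1.6 m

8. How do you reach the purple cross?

turn left 42°, forward 3.3 m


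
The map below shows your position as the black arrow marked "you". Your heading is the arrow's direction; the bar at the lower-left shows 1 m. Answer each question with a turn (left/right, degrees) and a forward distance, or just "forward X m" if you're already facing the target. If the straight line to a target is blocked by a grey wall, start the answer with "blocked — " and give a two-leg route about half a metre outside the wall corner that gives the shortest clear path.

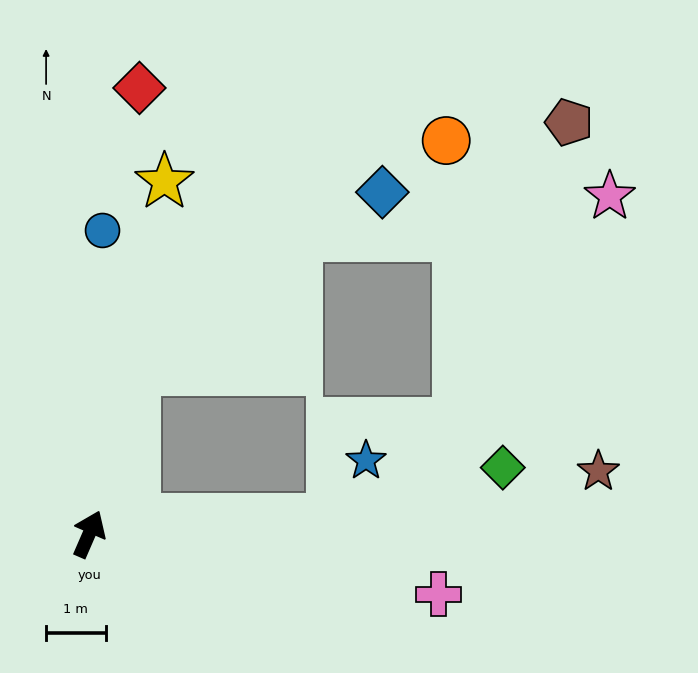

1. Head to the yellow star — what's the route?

turn left 11°, forward 6.0 m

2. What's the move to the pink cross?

turn right 76°, forward 5.9 m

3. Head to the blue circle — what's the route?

turn left 21°, forward 5.1 m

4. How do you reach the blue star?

blocked — turn right 63°, forward 4.1 m, then turn left 56°, forward 1.1 m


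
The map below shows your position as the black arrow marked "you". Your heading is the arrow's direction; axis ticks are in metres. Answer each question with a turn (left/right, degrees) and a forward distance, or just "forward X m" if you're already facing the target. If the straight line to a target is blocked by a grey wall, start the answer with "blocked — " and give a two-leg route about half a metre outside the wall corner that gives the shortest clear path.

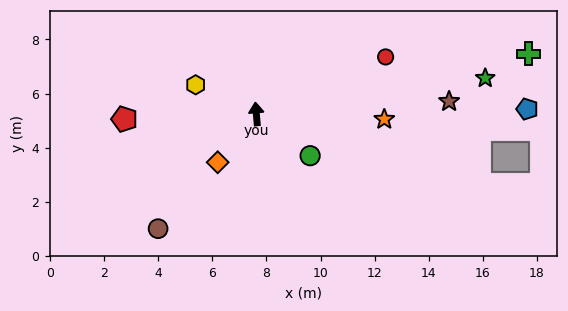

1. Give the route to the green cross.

turn right 82°, forward 10.3 m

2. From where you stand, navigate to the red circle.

turn right 71°, forward 5.2 m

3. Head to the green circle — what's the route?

turn right 133°, forward 2.5 m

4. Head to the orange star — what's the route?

turn right 97°, forward 4.7 m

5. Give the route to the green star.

turn right 86°, forward 8.6 m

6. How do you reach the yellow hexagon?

turn left 60°, forward 2.5 m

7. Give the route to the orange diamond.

turn left 136°, forward 2.3 m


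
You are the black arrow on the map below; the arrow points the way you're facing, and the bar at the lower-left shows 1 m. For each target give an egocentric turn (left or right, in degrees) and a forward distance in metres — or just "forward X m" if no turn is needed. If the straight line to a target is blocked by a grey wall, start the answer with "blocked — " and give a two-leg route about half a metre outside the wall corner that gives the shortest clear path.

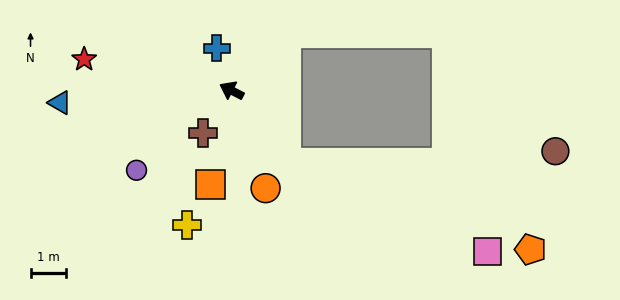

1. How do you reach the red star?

turn left 15°, forward 4.3 m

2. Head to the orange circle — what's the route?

turn left 136°, forward 2.9 m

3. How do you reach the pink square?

blocked — turn left 154°, forward 2.6 m, then turn left 29°, forward 6.3 m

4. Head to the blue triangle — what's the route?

turn left 31°, forward 4.9 m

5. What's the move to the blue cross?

turn right 43°, forward 1.3 m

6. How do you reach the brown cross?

turn left 83°, forward 1.5 m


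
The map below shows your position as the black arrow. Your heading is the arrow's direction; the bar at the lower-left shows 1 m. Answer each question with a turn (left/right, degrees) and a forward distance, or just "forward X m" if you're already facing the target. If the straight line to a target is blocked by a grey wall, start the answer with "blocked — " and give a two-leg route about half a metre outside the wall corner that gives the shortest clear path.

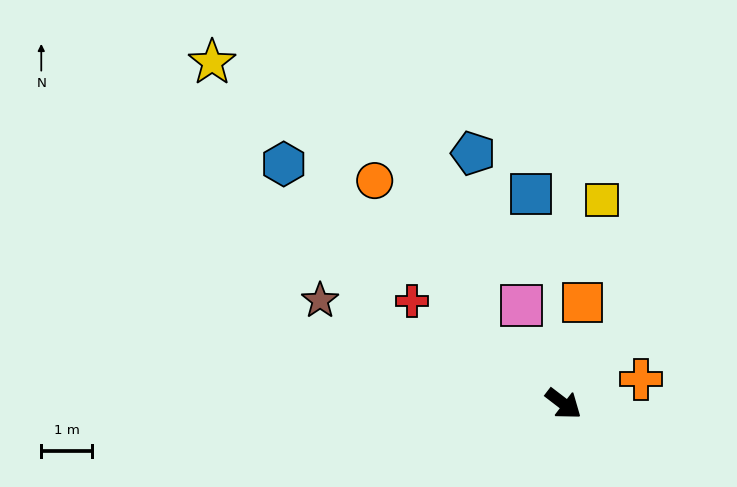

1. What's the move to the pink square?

turn left 151°, forward 2.1 m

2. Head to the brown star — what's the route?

turn right 166°, forward 5.2 m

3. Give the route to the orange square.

turn left 117°, forward 2.0 m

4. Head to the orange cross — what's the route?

turn left 55°, forward 1.6 m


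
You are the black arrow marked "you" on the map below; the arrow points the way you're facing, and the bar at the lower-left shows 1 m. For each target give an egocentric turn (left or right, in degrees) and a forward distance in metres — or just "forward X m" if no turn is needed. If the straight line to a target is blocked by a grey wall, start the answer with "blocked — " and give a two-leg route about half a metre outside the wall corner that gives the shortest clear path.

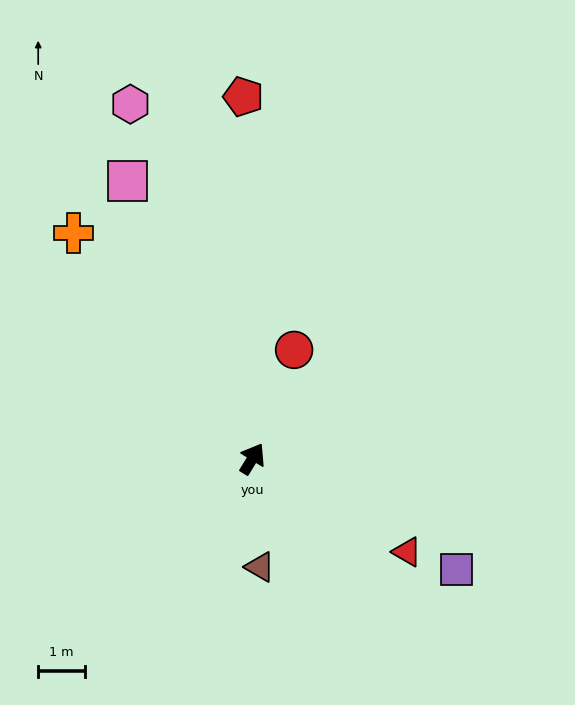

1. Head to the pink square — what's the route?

turn left 56°, forward 6.5 m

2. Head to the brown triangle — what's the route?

turn right 145°, forward 2.3 m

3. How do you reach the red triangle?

turn right 90°, forward 3.9 m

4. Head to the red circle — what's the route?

turn left 10°, forward 2.5 m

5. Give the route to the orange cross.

turn left 70°, forward 6.2 m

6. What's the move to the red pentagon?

turn left 33°, forward 7.8 m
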